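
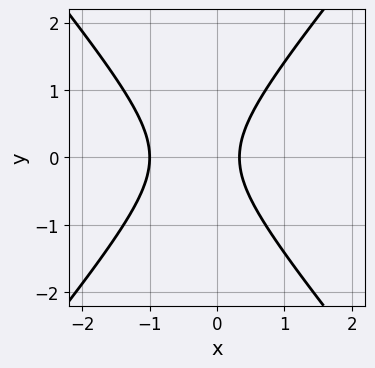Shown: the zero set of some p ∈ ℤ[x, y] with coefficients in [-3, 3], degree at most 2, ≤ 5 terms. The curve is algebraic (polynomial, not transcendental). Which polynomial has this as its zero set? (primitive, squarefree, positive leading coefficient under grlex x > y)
3*x^2 - 2*y^2 + 2*x - 1

Degree: no degree-1 curve has this shape, so deg p = 2.
Symmetries: it's symmetric under y → −y, forcing even powers of y.
From the visible intercepts: it meets the x-axis at x = -1 (among the integer gridlines); the curve avoids every integer y-axis point in the box.
Fitting integer coefficients to these (and the overall shape) gives p.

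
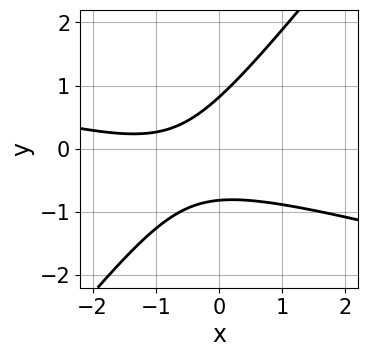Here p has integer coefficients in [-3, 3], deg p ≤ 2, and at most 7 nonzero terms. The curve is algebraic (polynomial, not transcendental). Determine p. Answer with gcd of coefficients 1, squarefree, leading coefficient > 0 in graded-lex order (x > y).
x^2 + 3*x*y - 3*y^2 + 2*x + 2

1. The degree is 2 — the shape is more complex than any degree-1 curve.
2. Observable constraints: no x-intercept at any integer in the box.
3. Fitting integer coefficients to these (and the overall shape) gives p.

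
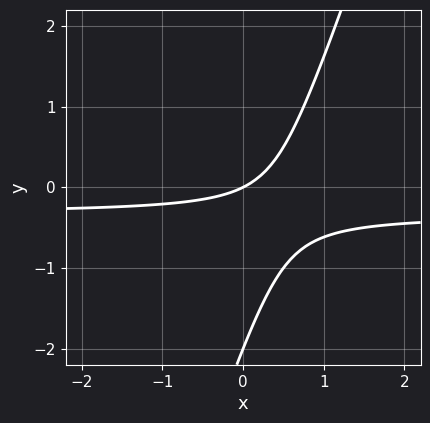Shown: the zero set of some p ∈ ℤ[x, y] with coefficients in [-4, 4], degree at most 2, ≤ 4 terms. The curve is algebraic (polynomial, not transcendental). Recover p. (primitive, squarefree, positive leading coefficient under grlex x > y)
3*x*y - y^2 + x - 2*y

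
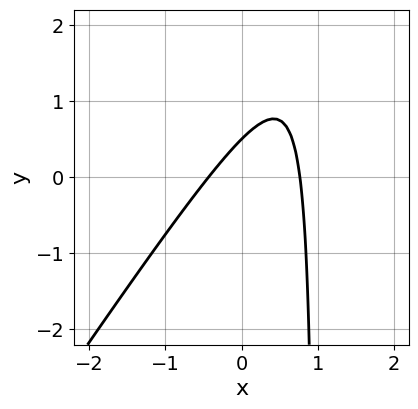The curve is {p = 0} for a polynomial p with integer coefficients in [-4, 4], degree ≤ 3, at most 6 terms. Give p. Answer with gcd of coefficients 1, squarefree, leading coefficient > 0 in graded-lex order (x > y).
(a) The degree is 2 — the shape is more complex than any degree-1 curve.
(b) The integer polynomial consistent with all of this is the stated p.

3*x^2 - 2*x*y - x + 2*y - 1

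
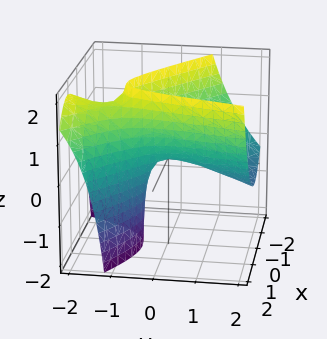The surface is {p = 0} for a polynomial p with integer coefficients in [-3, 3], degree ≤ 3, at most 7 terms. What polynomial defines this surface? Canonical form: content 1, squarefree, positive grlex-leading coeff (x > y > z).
3*x^2 + 3*x*y - y^2 - 3*y*z - 2*z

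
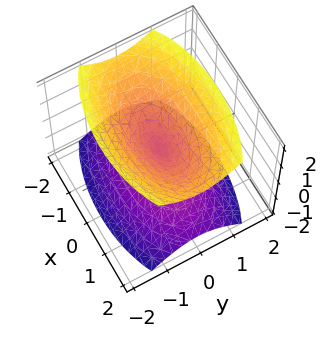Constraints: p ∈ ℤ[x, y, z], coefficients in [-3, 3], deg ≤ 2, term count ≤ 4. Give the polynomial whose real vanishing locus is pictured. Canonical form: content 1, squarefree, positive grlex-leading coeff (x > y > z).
x^2 + 3*y^2 - 2*z^2

First, there are 2 components. Treating them together as one polynomial.
Then, the degree is 2 — two nappes meeting at a single point; a quadric.
Then, symmetries: it's symmetric under z → −z, forcing even powers of z; it's symmetric under x → −x, forcing even powers of x; it's symmetric under y → −y, forcing even powers of y.
Then, observable constraints: it meets the z-axis at z = 0 (among the integer gridlines); it crosses the y-axis at the gridline y = 0.
Finally, matching integer coefficients to the picture gives p.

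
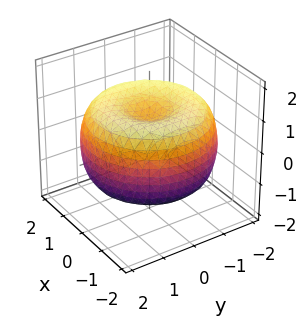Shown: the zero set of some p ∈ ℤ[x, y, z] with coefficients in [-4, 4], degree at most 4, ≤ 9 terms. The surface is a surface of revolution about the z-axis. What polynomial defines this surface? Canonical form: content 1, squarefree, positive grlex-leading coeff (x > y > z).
x^4 + 2*x^2*y^2 + y^4 - 3*x^2 - 3*y^2 + 3*z^2 - 2

(a) deg p = 4.
(b) By symmetry, the z-axis is an axis of rotation, so x and y enter only as x² + y².
(c) Against the integer gridlines: a circular section at z = 0 has radius between 1 and 2.
(d) Matching integer coefficients to the picture gives p.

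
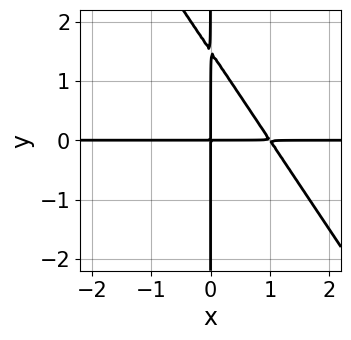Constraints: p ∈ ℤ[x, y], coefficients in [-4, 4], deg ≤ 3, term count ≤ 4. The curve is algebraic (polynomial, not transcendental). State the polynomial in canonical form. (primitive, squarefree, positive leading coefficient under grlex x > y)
3*x^2*y + 2*x*y^2 - 3*x*y

Degree: the shape is more complex than any degree-2 curve, so deg p = 3.
Against the integer gridlines: every point of the x-axis in the box is on the curve; every point of the y-axis in the box is on the curve.
These observations pin down the coefficients.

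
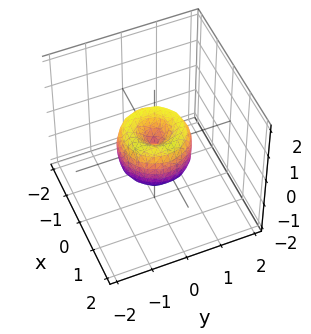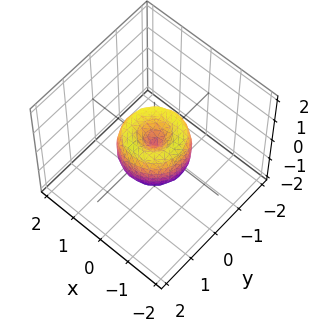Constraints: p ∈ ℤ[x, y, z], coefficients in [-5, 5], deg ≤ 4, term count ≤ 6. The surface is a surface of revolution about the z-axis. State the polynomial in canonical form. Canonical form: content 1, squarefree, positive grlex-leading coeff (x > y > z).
2*x^4 + 4*x^2*y^2 + 2*y^4 - 2*x^2 - 2*y^2 + z^2

1. Degree: no degree-3 surface has this shape, so deg p = 4.
2. By symmetry, the z-axis is an axis of rotation, so x and y enter only as x² + y².
3. Observable constraints: it meets the z-axis at z = 0 (among the integer gridlines); a circular section at z = 0 has radius exactly 1.
4. Putting this together gives p.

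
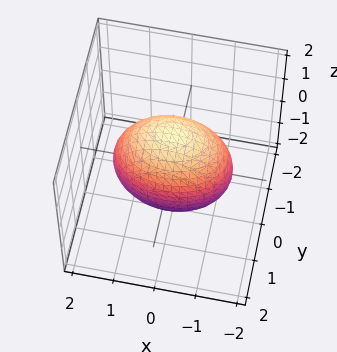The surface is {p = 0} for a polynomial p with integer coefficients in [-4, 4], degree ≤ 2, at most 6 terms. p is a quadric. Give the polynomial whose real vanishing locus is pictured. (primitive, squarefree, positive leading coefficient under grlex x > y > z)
x^2 + 2*y^2 + z^2 - 2

First, the degree is 2 — a closed, bounded, convex surface; a quadric.
Next, symmetries: the x ↦ −x reflection is a symmetry, so x appears only in even powers; it's symmetric under y → −y, forcing even powers of y; it's symmetric under z → −z, forcing even powers of z.
Next, checking where it meets the axes: the y-axis gridline crossings are at y ∈ {-1, 1}.
Finally, fitting integer coefficients to these (and the overall shape) gives p.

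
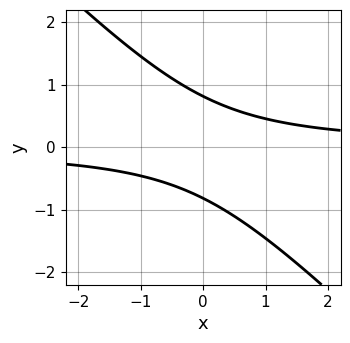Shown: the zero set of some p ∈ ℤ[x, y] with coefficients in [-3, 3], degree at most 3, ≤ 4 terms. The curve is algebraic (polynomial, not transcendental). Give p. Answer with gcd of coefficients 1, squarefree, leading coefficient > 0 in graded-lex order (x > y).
3*x*y + 3*y^2 - 2

1. The degree is 2 — no degree-1 curve has this shape.
2. Observable constraints: it misses every integer gridline on the x-axis.
3. The integer polynomial consistent with all of this is the stated p.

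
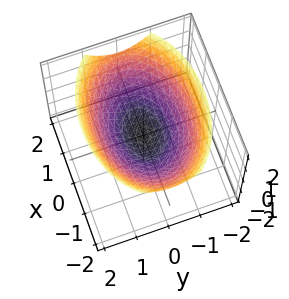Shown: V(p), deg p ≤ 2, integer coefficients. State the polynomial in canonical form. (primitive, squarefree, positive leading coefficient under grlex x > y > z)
x^2 + 2*y^2 - 3*z

deg p = 2.
Symmetries: mirror symmetry x ↦ −x ⇒ only even powers of x; the y ↦ −y reflection is a symmetry, so y appears only in even powers.
From the visible intercepts: one z-axis crossing is at z = 0; it meets the y-axis at y = 0 (among the integer gridlines); it meets the x-axis at x = 0 (among the integer gridlines).
Fitting integer coefficients to these (and the overall shape) gives p.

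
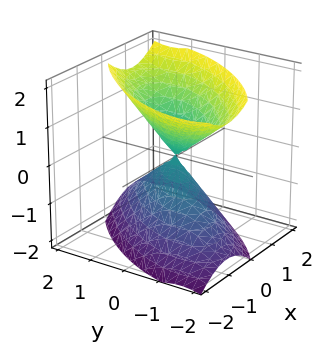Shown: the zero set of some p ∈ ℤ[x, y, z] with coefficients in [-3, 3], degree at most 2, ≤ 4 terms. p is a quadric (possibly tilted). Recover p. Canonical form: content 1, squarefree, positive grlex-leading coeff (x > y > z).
3*x^2 - 3*x*y + 2*y^2 - 2*z^2

deg p = 2. A generic line meets the surface in up to 2 points.
Against the integer gridlines: one y-axis crossing is at y = 0; it crosses the z-axis at the gridline z = 0.
Together with the visible shape, these determine p as stated.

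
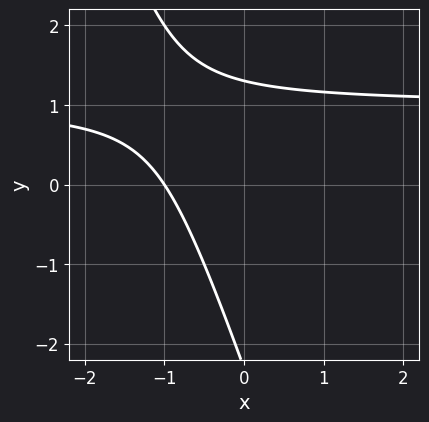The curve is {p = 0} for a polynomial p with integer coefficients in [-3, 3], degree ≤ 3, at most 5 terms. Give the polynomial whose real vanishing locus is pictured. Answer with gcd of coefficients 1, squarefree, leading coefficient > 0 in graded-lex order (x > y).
3*x*y + y^2 - 3*x + y - 3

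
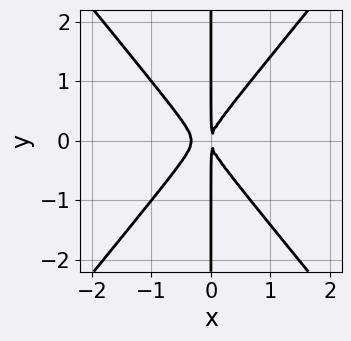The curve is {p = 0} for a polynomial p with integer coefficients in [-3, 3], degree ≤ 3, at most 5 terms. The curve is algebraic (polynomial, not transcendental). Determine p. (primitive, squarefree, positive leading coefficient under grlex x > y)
First, the degree is 3 — a generic line meets the curve in up to 3 points.
Next, symmetries: it's symmetric under y → −y, forcing even powers of y.
Then, checking where it meets the axes: the visible y-axis segment lies entirely on the curve.
Finally, fitting integer coefficients to these (and the overall shape) gives p.

3*x^3 - 2*x*y^2 + x^2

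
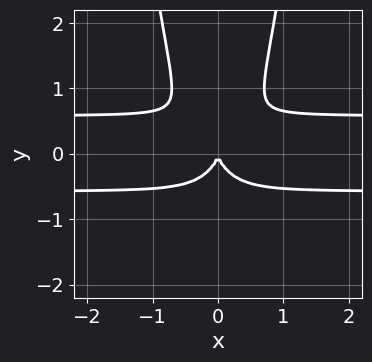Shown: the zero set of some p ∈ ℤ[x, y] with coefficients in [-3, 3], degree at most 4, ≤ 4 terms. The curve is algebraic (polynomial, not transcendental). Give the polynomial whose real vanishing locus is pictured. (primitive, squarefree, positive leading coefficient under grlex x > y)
deg p = 4. The shape is more complex than any degree-3 curve.
Symmetries: mirror symmetry x ↦ −x ⇒ only even powers of x.
Checking where it meets the axes: one x-axis crossing is at x = 0; it meets the y-axis at y = 0 (among the integer gridlines).
Fitting integer coefficients to these (and the overall shape) gives p.

3*x^2*y^2 - y^3 - x^2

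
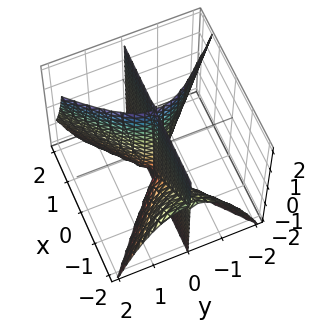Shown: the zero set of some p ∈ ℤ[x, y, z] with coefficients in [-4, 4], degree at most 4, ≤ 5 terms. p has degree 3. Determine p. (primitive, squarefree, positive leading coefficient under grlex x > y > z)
(a) The picture has 2 separate pieces. They look like related sheets of one shape, so recover p as a whole.
(b) Degree: a generic line meets the surface in up to 3 points, so deg p = 3.
(c) From the axis intercepts and sections: the visible z-axis segment lies entirely on the surface; every point of the x-axis in the box is on the surface.
(d) Putting this together gives p.

2*x^2*y + 2*x*y*z - 3*y^3 + 3*x*y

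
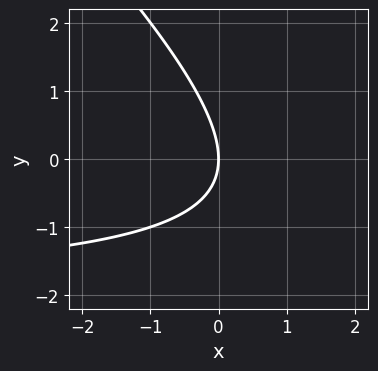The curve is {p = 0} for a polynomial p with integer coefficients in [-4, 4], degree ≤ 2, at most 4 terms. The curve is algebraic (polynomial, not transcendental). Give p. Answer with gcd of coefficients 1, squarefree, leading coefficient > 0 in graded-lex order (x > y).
x*y + y^2 + 2*x

(a) deg p = 2. The shape is more complex than any degree-1 curve.
(b) Observable constraints: it meets the y-axis at y = 0 (among the integer gridlines); one x-axis crossing is at x = 0.
(c) Matching integer coefficients to the picture gives p.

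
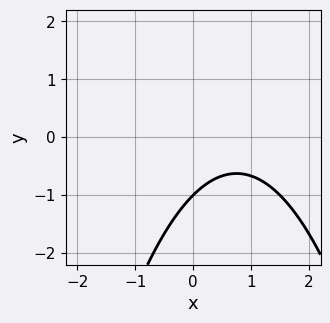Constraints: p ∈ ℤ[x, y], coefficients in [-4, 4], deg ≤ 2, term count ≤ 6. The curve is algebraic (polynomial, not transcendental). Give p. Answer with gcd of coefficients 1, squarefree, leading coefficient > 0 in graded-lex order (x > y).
2*x^2 - 3*x + 3*y + 3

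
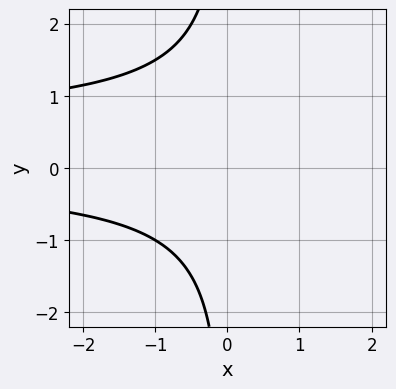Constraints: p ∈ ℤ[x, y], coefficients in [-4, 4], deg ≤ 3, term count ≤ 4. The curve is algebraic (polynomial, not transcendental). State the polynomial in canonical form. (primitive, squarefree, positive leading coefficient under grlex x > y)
(a) Degree: a generic line meets the curve in up to 3 points, so deg p = 3.
(b) Reading off the gridlines: it misses every integer gridline on the x-axis; it misses every integer gridline on the y-axis.
(c) Fitting integer coefficients to these (and the overall shape) gives p.

2*x*y^2 - x*y + 3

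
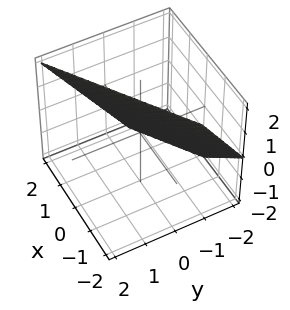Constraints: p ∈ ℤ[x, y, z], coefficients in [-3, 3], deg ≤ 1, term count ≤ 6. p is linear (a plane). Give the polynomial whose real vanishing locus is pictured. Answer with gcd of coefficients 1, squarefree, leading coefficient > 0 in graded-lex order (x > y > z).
2*x - 3*y + 2*z - 2

1. The degree is 1 — the surface is flat (a plane).
2. Observable constraints: it meets the x-axis at x = 1 (among the integer gridlines); it crosses the z-axis at the gridline z = 1.
3. Solving for integer coefficients yields p as stated.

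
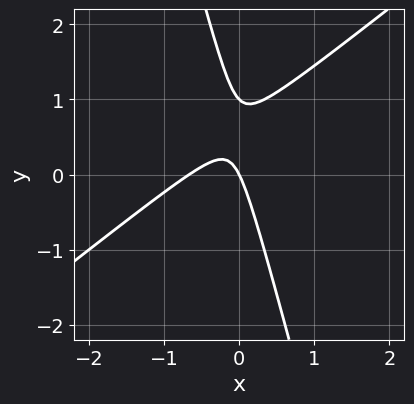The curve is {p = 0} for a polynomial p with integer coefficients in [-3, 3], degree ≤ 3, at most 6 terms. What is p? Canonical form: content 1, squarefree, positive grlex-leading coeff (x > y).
(a) deg p = 2.
(b) Reading off the gridlines: the y-axis gridline crossings are at y ∈ {0, 1}; it crosses the x-axis at the gridline x = 0.
(c) Putting this together gives p.

3*x^2 - 3*x*y - y^2 + 2*x + y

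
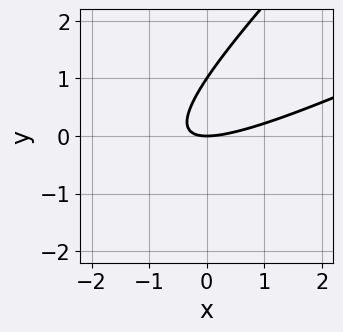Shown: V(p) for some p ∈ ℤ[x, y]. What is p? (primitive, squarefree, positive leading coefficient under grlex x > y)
x^2 - 3*x*y + 2*y^2 - 2*y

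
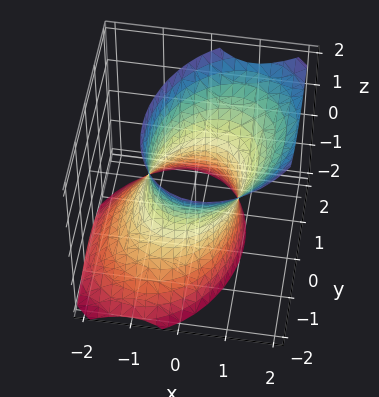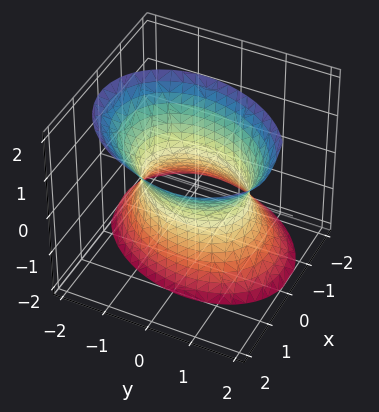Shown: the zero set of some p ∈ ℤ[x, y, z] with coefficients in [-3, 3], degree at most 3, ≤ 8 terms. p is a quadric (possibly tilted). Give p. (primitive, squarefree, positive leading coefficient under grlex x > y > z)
3*x^2 - x*y - 2*x*z + 2*y^2 - z^2 - 3

First, deg p = 2.
Next, checking where it meets the axes: the surface avoids every integer z-axis point in the box; among the integer gridlines, it crosses the x-axis at x ∈ {-1, 1}.
Finally, these observations pin down the coefficients.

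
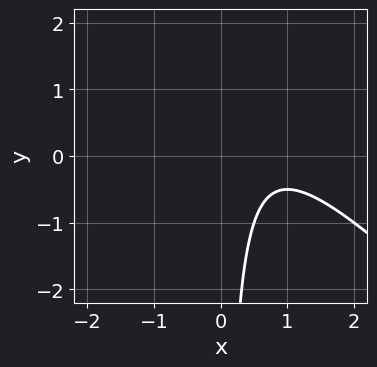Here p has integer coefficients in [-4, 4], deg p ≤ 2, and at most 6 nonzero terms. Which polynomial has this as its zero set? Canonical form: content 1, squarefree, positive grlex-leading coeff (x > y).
1. Degree: a generic line meets the curve in up to 2 points, so deg p = 2.
2. Checking where it meets the axes: the curve avoids every integer y-axis point in the box; the curve avoids every integer x-axis point in the box.
3. Putting this together gives p.

2*x^2 + 2*x*y - 3*x + 2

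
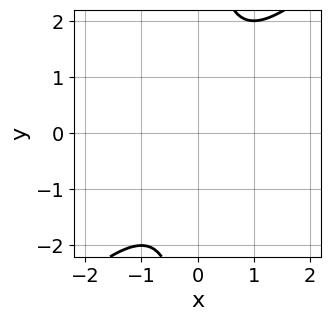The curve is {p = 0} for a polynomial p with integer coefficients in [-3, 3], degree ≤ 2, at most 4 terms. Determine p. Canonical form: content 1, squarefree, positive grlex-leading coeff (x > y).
x^2 - x*y + 1

First, degree: no degree-1 curve has this shape, so deg p = 2.
Then, reading off the gridlines: the curve avoids every integer y-axis point in the box; no x-intercept at any integer in the box.
Finally, matching integer coefficients to the picture gives p.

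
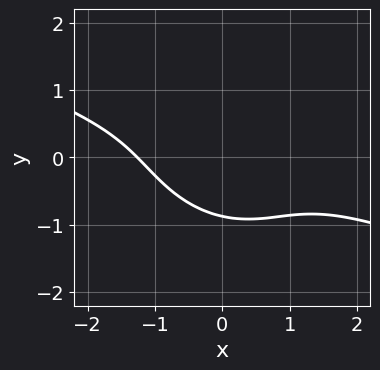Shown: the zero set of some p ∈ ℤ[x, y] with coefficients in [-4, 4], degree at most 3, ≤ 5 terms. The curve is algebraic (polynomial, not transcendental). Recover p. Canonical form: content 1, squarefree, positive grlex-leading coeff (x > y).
x^3 + 3*x^2*y + 2*x*y^2 + 3*y^3 + 2

Degree: the shape is more complex than any degree-2 curve, so deg p = 3.
Putting this together gives p.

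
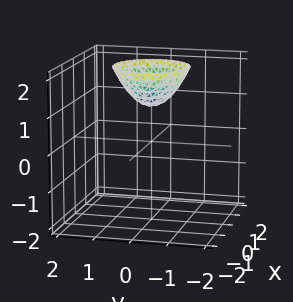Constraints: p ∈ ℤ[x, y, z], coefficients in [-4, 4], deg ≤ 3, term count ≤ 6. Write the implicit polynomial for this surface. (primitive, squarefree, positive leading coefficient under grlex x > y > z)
First, the degree is 2 — no degree-1 surface has this shape.
Then, symmetries: rotational symmetry about the z-axis ⇒ p depends on x, y only through x² + y².
Then, checking where it meets the axes: the surface avoids every integer y-axis point in the box; it misses every integer gridline on the x-axis; a circular section at z = 2 has radius exactly 1; one z-axis crossing is at z = 1.
Finally, putting this together gives p.

x^2 + y^2 - z + 1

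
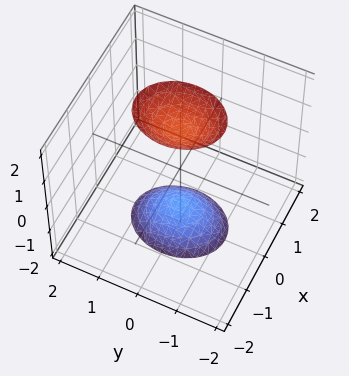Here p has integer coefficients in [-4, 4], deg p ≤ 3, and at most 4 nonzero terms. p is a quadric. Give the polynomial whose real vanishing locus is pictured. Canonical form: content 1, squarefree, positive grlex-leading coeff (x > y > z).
3*x^2 + 2*y^2 - z^2 + 2

First, the picture has 2 separate pieces. They look like related sheets of one shape, so recover p as a whole.
Then, the degree is 2 — two sheets facing apart; a quadric.
Then, symmetries: the z ↦ −z reflection is a symmetry, so z appears only in even powers; it's symmetric under x → −x, forcing even powers of x; it's symmetric under y → −y, forcing even powers of y.
Next, observable constraints: the surface avoids every integer x-axis point in the box; it misses every integer gridline on the y-axis.
Finally, solving for integer coefficients yields p as stated.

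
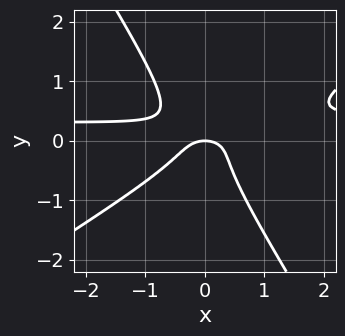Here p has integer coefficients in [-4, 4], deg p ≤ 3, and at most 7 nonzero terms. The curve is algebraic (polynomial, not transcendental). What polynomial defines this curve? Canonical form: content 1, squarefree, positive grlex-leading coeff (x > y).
3*x^2*y - 3*x*y^2 - 3*y^3 - x^2 - y

1. The degree is 3 — no degree-2 curve has this shape.
2. Against the integer gridlines: it crosses the x-axis at the gridline x = 0; one y-axis crossing is at y = 0.
3. Together with the visible shape, these determine p as stated.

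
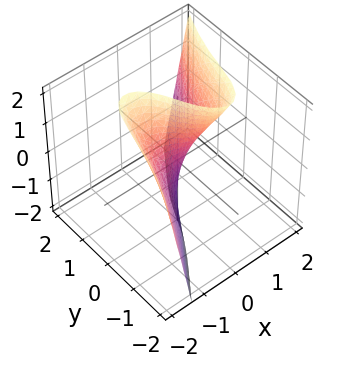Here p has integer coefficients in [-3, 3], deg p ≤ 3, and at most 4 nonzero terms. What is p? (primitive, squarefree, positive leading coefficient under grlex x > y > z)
3*x^3 - y^3 - 3*x*z - 3*y

The degree is 3 — no degree-2 surface has this shape.
Observable constraints: one x-axis crossing is at x = 0; every point of the z-axis in the box is on the surface.
Matching integer coefficients to the picture gives p.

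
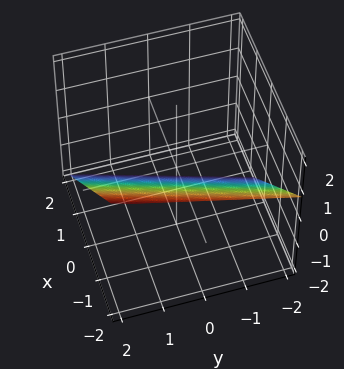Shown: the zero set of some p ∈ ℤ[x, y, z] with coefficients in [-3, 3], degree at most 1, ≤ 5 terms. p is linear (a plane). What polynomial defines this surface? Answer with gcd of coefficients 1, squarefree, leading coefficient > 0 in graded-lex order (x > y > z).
3*x - y + 3*z + 2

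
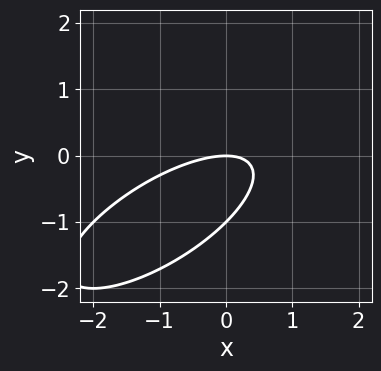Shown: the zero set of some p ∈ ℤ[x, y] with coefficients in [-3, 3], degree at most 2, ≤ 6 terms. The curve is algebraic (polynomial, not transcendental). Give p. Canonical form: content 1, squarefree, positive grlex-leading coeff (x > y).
x^2 - 2*x*y + 2*y^2 + 2*y

First, the degree is 2 — the shape is more complex than any degree-1 curve.
Next, from the visible intercepts: it crosses the x-axis at the gridline x = 0; the y-axis gridline crossings are at y ∈ {-1, 0}.
Finally, solving for integer coefficients yields p as stated.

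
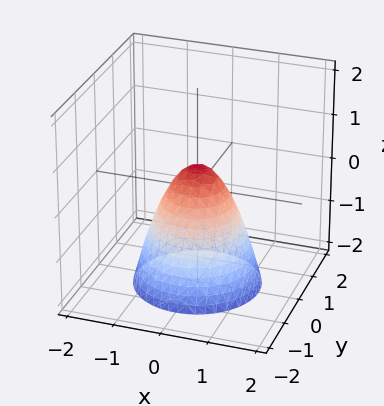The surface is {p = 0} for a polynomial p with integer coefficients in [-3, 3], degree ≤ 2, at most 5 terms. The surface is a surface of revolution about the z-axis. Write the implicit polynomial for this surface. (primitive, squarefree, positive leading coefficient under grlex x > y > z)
1. Degree: no degree-1 surface has this shape, so deg p = 2.
2. Symmetry: the surface is invariant under rotation about z: p = q(x² + y², z).
3. Against the integer gridlines: a circular section at z = 0 has radius between 0 and 1.
4. These observations pin down the coefficients.

3*x^2 + 3*y^2 + 2*z - 1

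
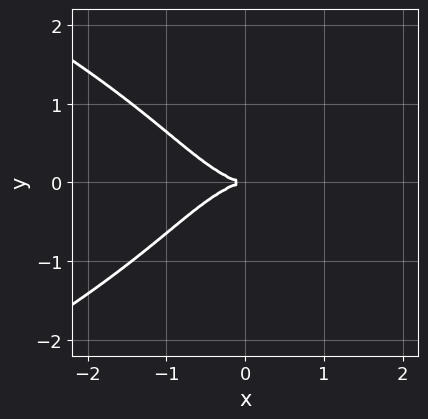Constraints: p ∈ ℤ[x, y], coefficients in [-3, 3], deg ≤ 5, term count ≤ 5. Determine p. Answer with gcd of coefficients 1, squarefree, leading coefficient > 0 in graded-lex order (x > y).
1. The degree is 4 — no degree-3 curve has this shape.
2. Symmetries: the y ↦ −y reflection is a symmetry, so y appears only in even powers.
3. Against the integer gridlines: one x-axis crossing is at x = 0; one y-axis crossing is at y = 0.
4. The integer polynomial consistent with all of this is the stated p.

y^4 + x^3 + 2*y^2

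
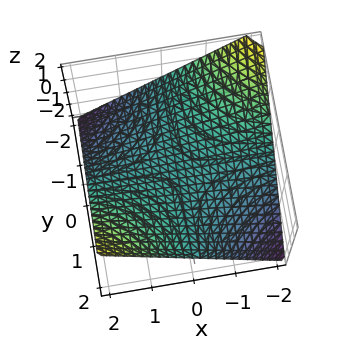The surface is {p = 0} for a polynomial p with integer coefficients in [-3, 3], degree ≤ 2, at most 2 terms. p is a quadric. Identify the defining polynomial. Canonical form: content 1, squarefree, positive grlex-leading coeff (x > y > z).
x*y - 2*z

1. Degree: a hyperbolic paraboloid; a quadric, so deg p = 2.
2. Checking where it meets the axes: it meets the z-axis at z = 0 (among the integer gridlines); the visible y-axis segment lies entirely on the surface.
3. The integer polynomial consistent with all of this is the stated p. Check: (1, 0, 0) on the x-axis lies on the surface, and p(1, 0, 0) = 0. ✓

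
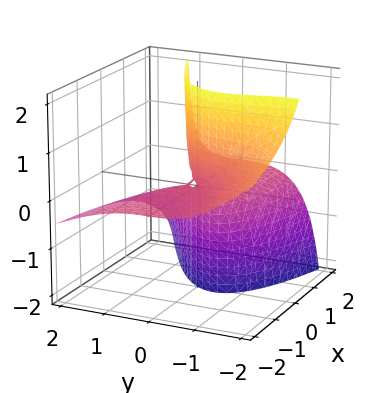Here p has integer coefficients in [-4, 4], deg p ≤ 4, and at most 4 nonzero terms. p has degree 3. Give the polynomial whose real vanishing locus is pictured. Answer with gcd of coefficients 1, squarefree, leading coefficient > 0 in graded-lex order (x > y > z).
y^3 + 2*y^2*z - 3*x*z + 2*y*z

First, deg p = 3. No degree-2 surface has this shape.
Next, observable constraints: the visible x-axis segment lies entirely on the surface; it meets the y-axis at y = 0 (among the integer gridlines); every point of the z-axis in the box is on the surface.
Finally, putting this together gives p.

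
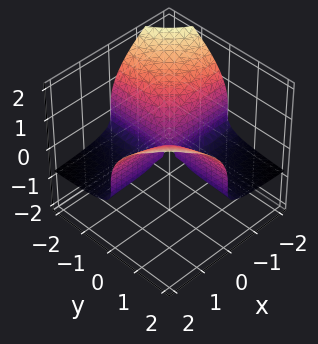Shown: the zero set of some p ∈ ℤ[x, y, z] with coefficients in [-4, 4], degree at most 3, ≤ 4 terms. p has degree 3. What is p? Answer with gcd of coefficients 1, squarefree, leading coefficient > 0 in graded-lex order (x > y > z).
Degree: the shape is more complex than any degree-2 surface, so deg p = 3.
Reading off the gridlines: the visible y-axis segment lies entirely on the surface; every point of the x-axis in the box is on the surface; one z-axis crossing is at z = 0.
Fitting integer coefficients to these (and the overall shape) gives p.

x*y*z - z^3 + x*y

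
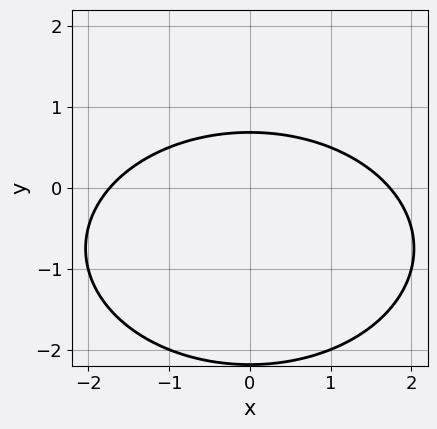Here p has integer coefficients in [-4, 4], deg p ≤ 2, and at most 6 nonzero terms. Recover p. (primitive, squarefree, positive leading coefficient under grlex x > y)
x^2 + 2*y^2 + 3*y - 3

First, deg p = 2.
Then, symmetries: mirror symmetry x ↦ −x ⇒ only even powers of x.
Finally, fitting integer coefficients to these (and the overall shape) gives p.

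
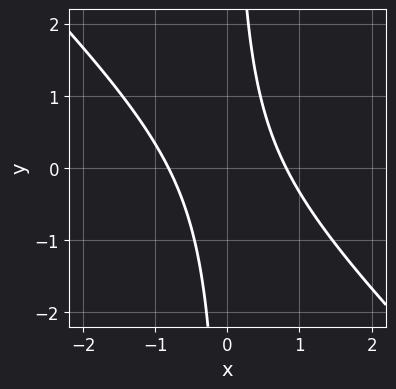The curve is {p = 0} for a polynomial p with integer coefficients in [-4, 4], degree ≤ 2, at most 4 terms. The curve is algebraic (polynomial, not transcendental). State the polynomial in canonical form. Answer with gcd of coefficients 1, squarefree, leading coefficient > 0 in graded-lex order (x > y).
3*x^2 + 3*x*y - 2

First, the degree is 2 — no degree-1 curve has this shape.
Next, checking where it meets the axes: it misses every integer gridline on the y-axis.
Finally, together with the visible shape, these determine p as stated.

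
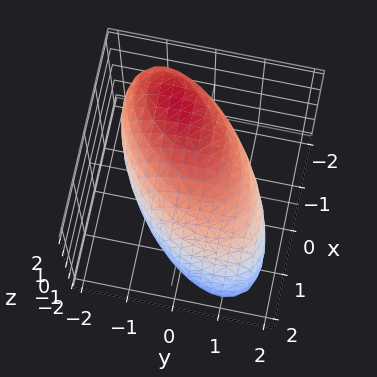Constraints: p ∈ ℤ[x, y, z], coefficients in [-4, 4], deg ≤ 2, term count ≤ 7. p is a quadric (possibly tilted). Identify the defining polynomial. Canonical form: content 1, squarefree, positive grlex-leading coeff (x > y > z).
First, deg p = 2. No degree-1 surface has this shape.
Finally, putting this together gives p.

x^2 - x*y + x*z + y^2 + z^2 - 2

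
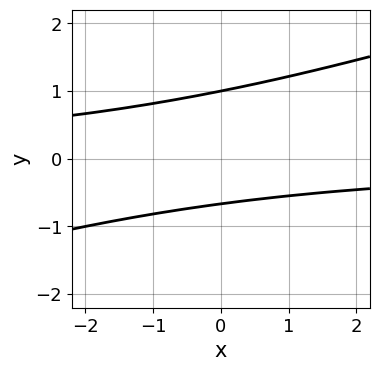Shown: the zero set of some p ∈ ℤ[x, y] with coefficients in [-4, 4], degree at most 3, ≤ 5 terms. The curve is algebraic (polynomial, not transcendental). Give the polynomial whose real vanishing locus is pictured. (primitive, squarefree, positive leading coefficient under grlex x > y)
(a) The degree is 2 — no degree-1 curve has this shape.
(b) Checking where it meets the axes: one y-axis crossing is at y = 1; the curve avoids every integer x-axis point in the box.
(c) Together with the visible shape, these determine p as stated.

x*y - 3*y^2 + y + 2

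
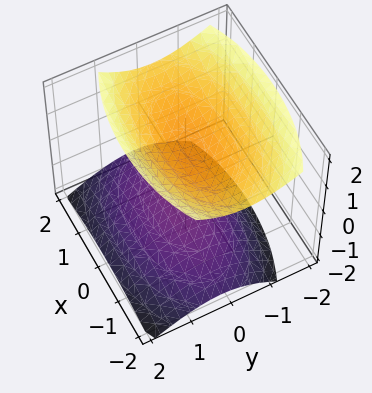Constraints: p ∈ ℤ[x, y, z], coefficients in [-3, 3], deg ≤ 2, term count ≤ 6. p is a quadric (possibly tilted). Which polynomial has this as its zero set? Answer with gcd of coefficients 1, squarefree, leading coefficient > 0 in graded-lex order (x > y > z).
The picture has 2 separate pieces. They look like related sheets of one shape, so recover p as a whole.
deg p = 2. No degree-1 surface has this shape.
Reading off the gridlines: the z-axis gridline crossings are at z ∈ {-1, 1}; the surface avoids every integer x-axis point in the box; the surface avoids every integer y-axis point in the box.
Together with the visible shape, these determine p as stated.

x^2 + 3*y^2 + y*z - 3*z^2 + 3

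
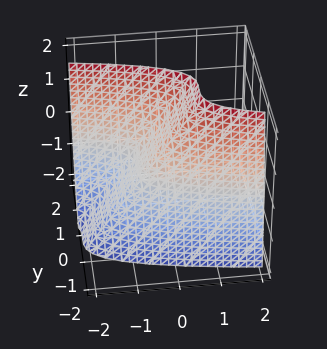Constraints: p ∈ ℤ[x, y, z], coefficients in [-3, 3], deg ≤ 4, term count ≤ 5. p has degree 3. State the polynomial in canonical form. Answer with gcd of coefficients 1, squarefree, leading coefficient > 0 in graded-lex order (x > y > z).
3*y^3 + y^2 + 3*x - 2*z + 2

First, degree: no degree-2 surface has this shape, so deg p = 3.
Next, observable constraints: one z-axis crossing is at z = 1; it meets the y-axis at y = -1 (among the integer gridlines).
Finally, together with the visible shape, these determine p as stated.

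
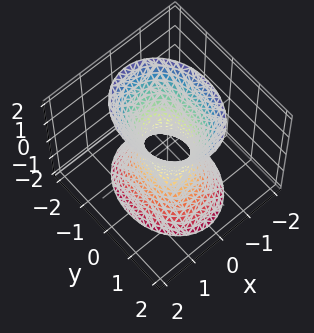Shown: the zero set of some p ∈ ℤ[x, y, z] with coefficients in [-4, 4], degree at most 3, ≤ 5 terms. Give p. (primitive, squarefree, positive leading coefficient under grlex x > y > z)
The degree is 2 — an hourglass — one-sheet hyperboloid; a quadric.
Symmetries: mirror symmetry z ↦ −z ⇒ only even powers of z; the y ↦ −y reflection is a symmetry, so y appears only in even powers; mirror symmetry x ↦ −x ⇒ only even powers of x.
Against the integer gridlines: no z-intercept at any integer in the box.
Matching integer coefficients to the picture gives p.

3*x^2 + 2*y^2 - z^2 - 1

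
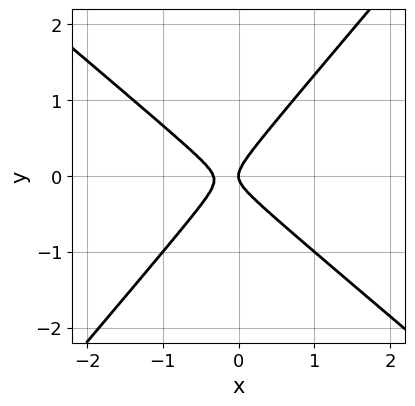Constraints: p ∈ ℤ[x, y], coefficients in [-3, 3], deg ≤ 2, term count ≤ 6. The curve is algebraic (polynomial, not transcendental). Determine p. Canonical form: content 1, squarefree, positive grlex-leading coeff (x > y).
deg p = 2.
From the visible intercepts: it meets the x-axis at x = 0 (among the integer gridlines); it meets the y-axis at y = 0 (among the integer gridlines).
Fitting integer coefficients to these (and the overall shape) gives p.

3*x^2 + x*y - 3*y^2 + x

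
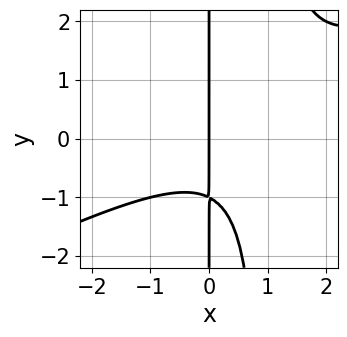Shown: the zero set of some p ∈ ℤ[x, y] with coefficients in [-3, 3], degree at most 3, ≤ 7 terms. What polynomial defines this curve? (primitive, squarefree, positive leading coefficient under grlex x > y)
x^3 - 2*x^2*y - x^2 + 2*x*y + 2*x

Degree: the shape is more complex than any degree-2 curve, so deg p = 3.
From the visible intercepts: it crosses the x-axis at the gridline x = 0; the visible y-axis segment lies entirely on the curve.
Putting this together gives p.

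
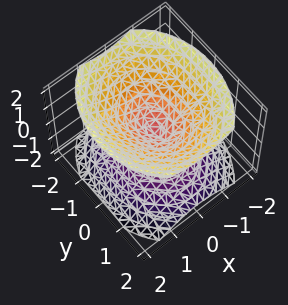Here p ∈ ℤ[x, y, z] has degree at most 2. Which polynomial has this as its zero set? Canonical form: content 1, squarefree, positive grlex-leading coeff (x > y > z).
I count 2 distinct pieces. They look like related sheets of one shape, so recover p as a whole.
The degree is 2 — two nappes meeting at a single point; a quadric.
Symmetries: the z ↦ −z reflection is a symmetry, so z appears only in even powers; mirror symmetry y ↦ −y ⇒ only even powers of y; it's symmetric under x → −x, forcing even powers of x.
From the axis intercepts and sections: one y-axis crossing is at y = 0; it meets the z-axis at z = 0 (among the integer gridlines); it meets the x-axis at x = 0 (among the integer gridlines).
These observations pin down the coefficients.

3*x^2 + 2*y^2 - 3*z^2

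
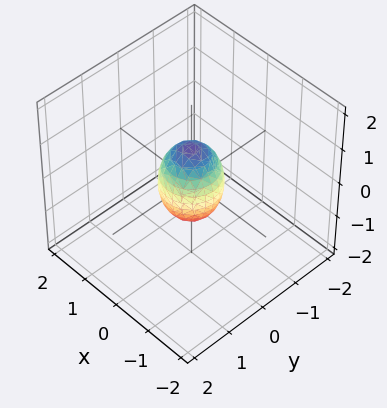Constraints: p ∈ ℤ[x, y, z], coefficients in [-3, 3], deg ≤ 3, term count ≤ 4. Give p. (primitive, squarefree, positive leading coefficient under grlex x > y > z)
1. deg p = 2. Bounded and convex; a quadric.
2. By symmetry, the surface is invariant under rotation about z: p = q(x² + y², z); the z ↦ −z reflection is a symmetry, so z appears only in even powers.
3. Checking where it meets the axes: among the integer gridlines, it crosses the z-axis at z ∈ {-1, 1}; a circular section at z = 0 has radius between 0 and 1.
4. These observations pin down the coefficients.

2*x^2 + 2*y^2 + z^2 - 1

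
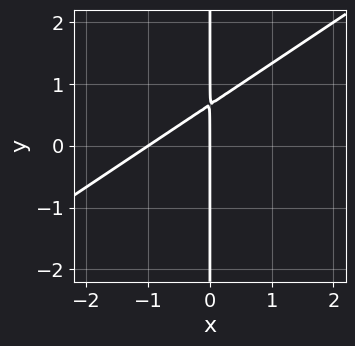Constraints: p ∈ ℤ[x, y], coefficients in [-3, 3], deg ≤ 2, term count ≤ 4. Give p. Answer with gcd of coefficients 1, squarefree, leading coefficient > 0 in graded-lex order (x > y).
2*x^2 - 3*x*y + 2*x

(a) deg p = 2. No degree-1 curve has this shape.
(b) Against the integer gridlines: every point of the y-axis in the box is on the curve; among the integer gridlines, it crosses the x-axis at x ∈ {-1, 0}.
(c) Matching integer coefficients to the picture gives p.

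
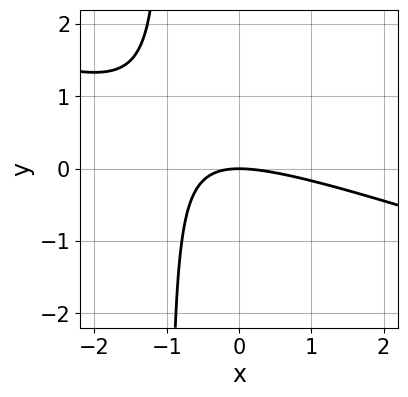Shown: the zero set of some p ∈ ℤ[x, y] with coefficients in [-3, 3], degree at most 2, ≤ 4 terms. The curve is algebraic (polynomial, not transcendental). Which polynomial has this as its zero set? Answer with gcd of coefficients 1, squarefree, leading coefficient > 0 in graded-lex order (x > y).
x^2 + 3*x*y + 3*y

Degree: the shape is more complex than any degree-1 curve, so deg p = 2.
Reading off the gridlines: it meets the x-axis at x = 0 (among the integer gridlines); one y-axis crossing is at y = 0.
These observations pin down the coefficients.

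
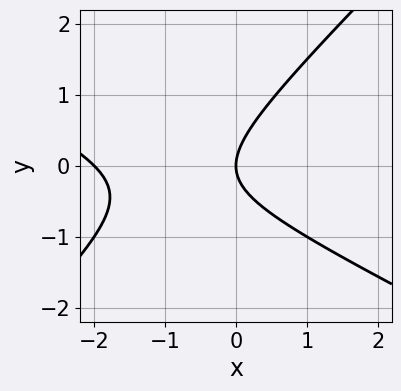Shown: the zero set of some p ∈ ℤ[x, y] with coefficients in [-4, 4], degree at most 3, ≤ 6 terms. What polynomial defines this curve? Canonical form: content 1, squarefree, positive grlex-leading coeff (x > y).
x^2 + x*y - 2*y^2 + 2*x

1. deg p = 2.
2. From the visible intercepts: the x-axis gridline crossings are at x ∈ {-2, 0}; it meets the y-axis at y = 0 (among the integer gridlines).
3. Assembling these constraints gives the stated polynomial.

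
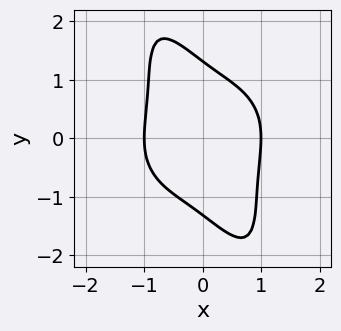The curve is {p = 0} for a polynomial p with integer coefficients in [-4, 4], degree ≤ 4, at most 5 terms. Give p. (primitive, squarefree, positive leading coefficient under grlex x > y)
3*x^4 + 3*x^2*y^2 + 3*x*y^3 + y^4 - 3

First, degree: the shape is more complex than any degree-3 curve, so deg p = 4.
Next, from the visible intercepts: the x-axis gridline crossings are at x ∈ {-1, 1}.
Finally, solving for integer coefficients yields p as stated.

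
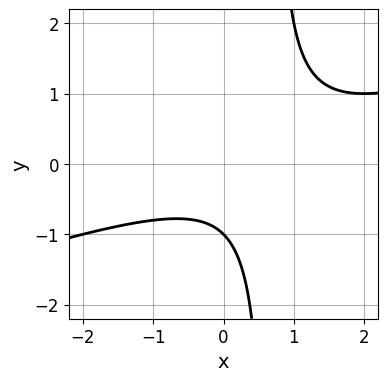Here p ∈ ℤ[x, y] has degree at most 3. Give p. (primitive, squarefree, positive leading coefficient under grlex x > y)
x^2 - 3*x*y - x + 2*y + 2

1. Degree: no degree-1 curve has this shape, so deg p = 2.
2. Reading off the gridlines: it crosses the y-axis at the gridline y = -1; the curve avoids every integer x-axis point in the box.
3. The integer polynomial consistent with all of this is the stated p.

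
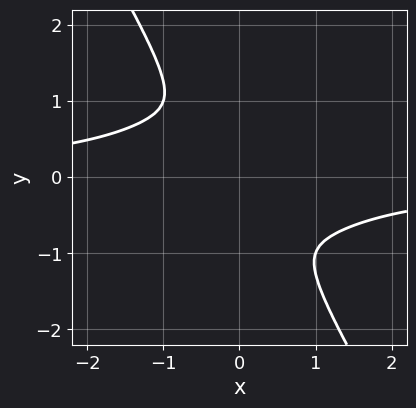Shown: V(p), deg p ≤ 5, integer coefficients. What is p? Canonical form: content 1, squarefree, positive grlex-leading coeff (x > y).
Degree: no degree-3 curve has this shape, so deg p = 4.
Matching integer coefficients to the picture gives p.

2*x^3*y + x*y^3 + y^4 + 2*x^2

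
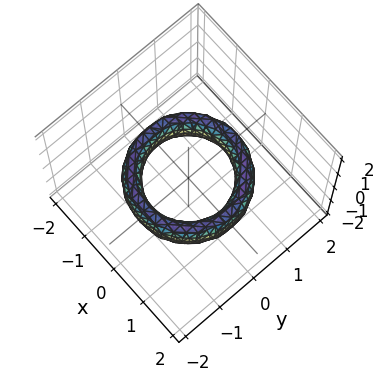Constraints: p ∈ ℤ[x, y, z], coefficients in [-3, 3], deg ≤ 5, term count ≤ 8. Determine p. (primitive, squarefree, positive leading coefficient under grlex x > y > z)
x^4 + 2*x^2*y^2 + y^4 - 3*x^2 - 3*y^2 + z^2 + 2

First, the degree is 4 — the shape is more complex than any degree-3 surface.
Then, symmetries: every cross-section ⟂ z is a circle, so x, y appear only via x² + y².
Next, checking where it meets the axes: it misses every integer gridline on the z-axis; a circular section at z = 0 has radius exactly 1; the y-axis gridline crossings are at y ∈ {-1, 1}.
Finally, solving for integer coefficients yields p as stated. Check: (-1, 0, 0) on the x-axis lies on the surface, and p(-1, 0, 0) = 0. ✓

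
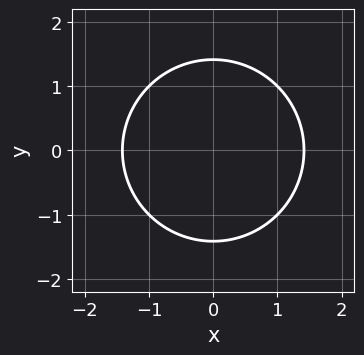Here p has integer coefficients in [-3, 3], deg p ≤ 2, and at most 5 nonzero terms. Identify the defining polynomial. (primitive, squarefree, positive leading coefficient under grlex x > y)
x^2 + y^2 - 2

The degree is 2 — the shape is more complex than any degree-1 curve.
Symmetries: mirror symmetry y ↦ −y ⇒ only even powers of y; it's symmetric under x → −x, forcing even powers of x.
These observations pin down the coefficients.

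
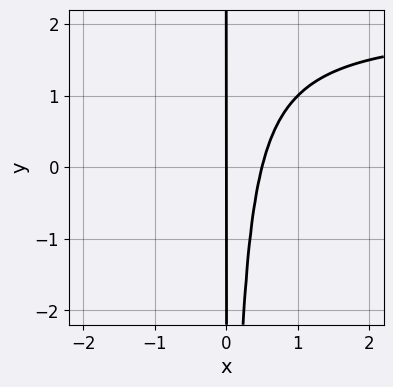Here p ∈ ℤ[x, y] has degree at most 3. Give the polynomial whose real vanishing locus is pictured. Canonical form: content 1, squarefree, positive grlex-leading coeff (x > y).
First, deg p = 3.
Next, checking where it meets the axes: the visible y-axis segment lies entirely on the curve; it meets the x-axis at x = 0 (among the integer gridlines).
Finally, matching integer coefficients to the picture gives p.

x^2*y - 2*x^2 + x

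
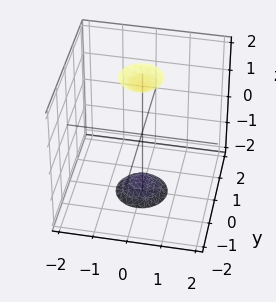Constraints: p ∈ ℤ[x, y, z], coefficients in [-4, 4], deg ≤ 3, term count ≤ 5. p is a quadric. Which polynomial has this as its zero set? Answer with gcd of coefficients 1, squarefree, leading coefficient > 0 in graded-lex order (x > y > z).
3*x^2 + 3*y^2 - z^2 + 3

1. I count 2 distinct pieces.
2. Degree: two sheets facing apart; a quadric, so deg p = 2.
3. Symmetries: mirror symmetry z ↦ −z ⇒ only even powers of z; rotational symmetry about the z-axis ⇒ p depends on x, y only through x² + y².
4. From the axis intercepts and sections: it misses every integer gridline on the x-axis; a circular section at z = -2 has radius between 0 and 1; it misses every integer gridline on the y-axis.
5. Together with the visible shape, these determine p as stated.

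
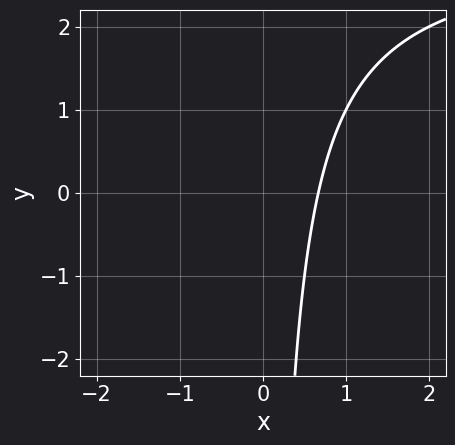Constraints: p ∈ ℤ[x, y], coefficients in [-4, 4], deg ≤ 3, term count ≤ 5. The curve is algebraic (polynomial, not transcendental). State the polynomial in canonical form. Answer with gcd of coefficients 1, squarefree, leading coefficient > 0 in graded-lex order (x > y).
x*y - 3*x + 2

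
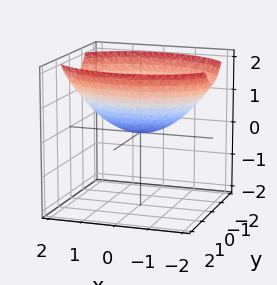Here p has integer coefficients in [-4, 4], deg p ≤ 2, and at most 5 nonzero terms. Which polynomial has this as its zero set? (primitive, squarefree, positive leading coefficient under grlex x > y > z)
First, the degree is 2 — a paraboloid; a quadric.
Next, symmetries: it's symmetric under y → −y, forcing even powers of y; mirror symmetry x ↦ −x ⇒ only even powers of x.
Then, observable constraints: it meets the z-axis at z = 0 (among the integer gridlines); it meets the y-axis at y = 0 (among the integer gridlines); one x-axis crossing is at x = 0.
Finally, fitting integer coefficients to these (and the overall shape) gives p.

x^2 + 2*y^2 - 3*z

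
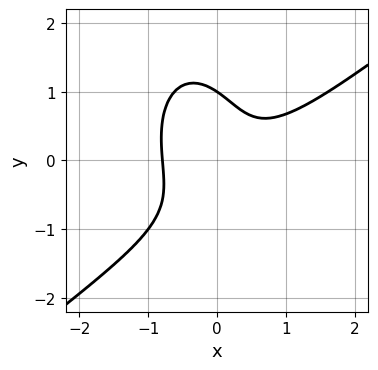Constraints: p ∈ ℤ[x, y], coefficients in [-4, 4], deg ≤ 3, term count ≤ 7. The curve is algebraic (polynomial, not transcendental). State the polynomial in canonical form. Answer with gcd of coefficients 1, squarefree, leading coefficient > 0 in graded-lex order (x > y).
2*x^3 - 2*x^2*y - y^3 - 2*x*y + 1

(a) The degree is 3 — no degree-2 curve has this shape.
(b) Against the integer gridlines: one y-axis crossing is at y = 1.
(c) Together with the visible shape, these determine p as stated.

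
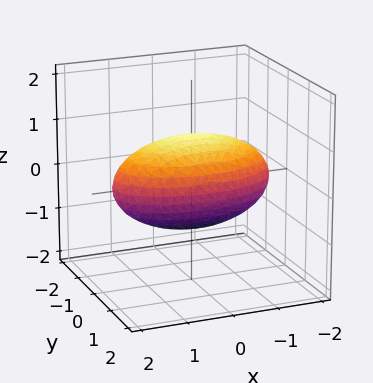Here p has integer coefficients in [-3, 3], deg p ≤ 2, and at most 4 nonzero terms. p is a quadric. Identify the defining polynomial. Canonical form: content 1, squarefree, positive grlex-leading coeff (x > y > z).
x^2 + 3*y^2 + 3*z^2 - 3

First, degree: bounded and convex; a quadric, so deg p = 2.
Next, symmetries: mirror symmetry y ↦ −y ⇒ only even powers of y; the x ↦ −x reflection is a symmetry, so x appears only in even powers; mirror symmetry z ↦ −z ⇒ only even powers of z.
Next, from the visible intercepts: among the integer gridlines, it crosses the z-axis at z ∈ {-1, 1}; the y-axis gridline crossings are at y ∈ {-1, 1}.
Finally, fitting integer coefficients to these (and the overall shape) gives p.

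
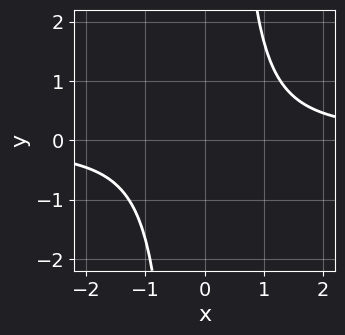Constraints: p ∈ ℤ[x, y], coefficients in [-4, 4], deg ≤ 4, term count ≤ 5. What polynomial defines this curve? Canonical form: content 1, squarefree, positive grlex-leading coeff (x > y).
3*x^3*y - 2*x^2 - 3

(a) Degree: the shape is more complex than any degree-3 curve, so deg p = 4.
(b) Observable constraints: it misses every integer gridline on the y-axis; it misses every integer gridline on the x-axis.
(c) Fitting integer coefficients to these (and the overall shape) gives p.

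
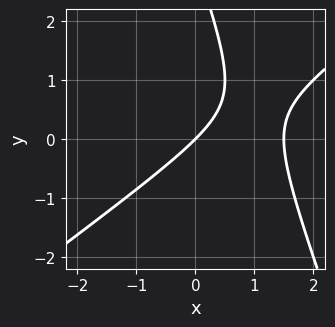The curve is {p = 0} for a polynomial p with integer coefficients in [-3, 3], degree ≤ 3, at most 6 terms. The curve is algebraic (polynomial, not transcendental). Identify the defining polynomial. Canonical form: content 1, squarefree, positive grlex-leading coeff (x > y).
First, the degree is 2 — the shape is more complex than any degree-1 curve.
Next, checking where it meets the axes: one x-axis crossing is at x = 0; it meets the y-axis at y = 0 (among the integer gridlines).
Finally, matching integer coefficients to the picture gives p.

2*x^2 - 2*x*y - y^2 - 3*x + 3*y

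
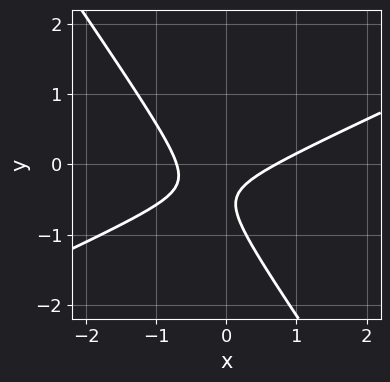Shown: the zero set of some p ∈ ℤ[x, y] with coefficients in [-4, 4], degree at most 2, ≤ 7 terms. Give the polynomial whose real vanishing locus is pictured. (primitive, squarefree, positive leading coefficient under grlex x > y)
2*x^2 - 3*x*y - 3*y^2 - 3*y - 1

1. The degree is 2 — a generic line meets the curve in up to 2 points.
2. From the axis intercepts and sections: no y-intercept at any integer in the box.
3. Assembling these constraints gives the stated polynomial.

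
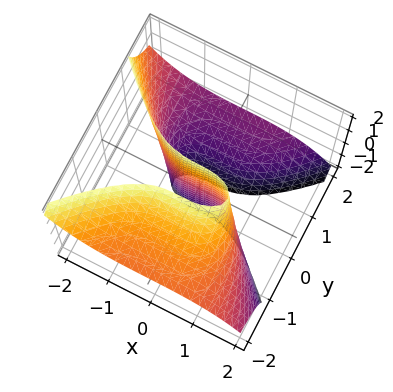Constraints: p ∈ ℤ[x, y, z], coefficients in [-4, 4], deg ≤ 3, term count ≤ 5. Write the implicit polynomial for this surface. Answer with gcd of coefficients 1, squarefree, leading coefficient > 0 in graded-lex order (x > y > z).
x^3 + 2*y^2*z + 3*y

1. Degree: no degree-2 surface has this shape, so deg p = 3.
2. From the axis intercepts and sections: the visible z-axis segment lies entirely on the surface; it crosses the x-axis at the gridline x = 0.
3. Fitting integer coefficients to these (and the overall shape) gives p.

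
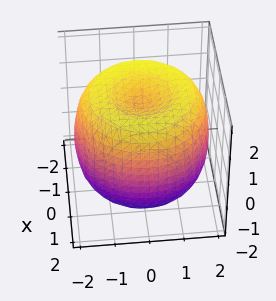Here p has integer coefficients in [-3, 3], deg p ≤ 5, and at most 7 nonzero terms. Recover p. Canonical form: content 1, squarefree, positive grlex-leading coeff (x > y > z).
x^4 + 2*x^2*y^2 + y^4 - 3*x^2 - 3*y^2 + 2*z^2 - 3

(a) The degree is 4 — a generic line meets the surface in up to 4 points.
(b) By symmetry, the z-axis is an axis of rotation, so x and y enter only as x² + y².
(c) Observable constraints: a circular section at z = 1 has radius between 1 and 2.
(d) Fitting integer coefficients to these (and the overall shape) gives p.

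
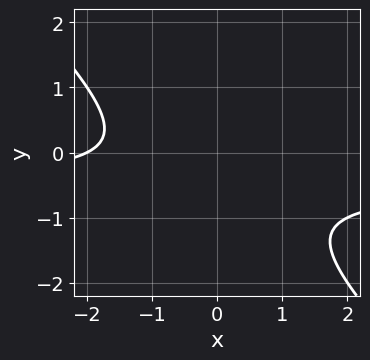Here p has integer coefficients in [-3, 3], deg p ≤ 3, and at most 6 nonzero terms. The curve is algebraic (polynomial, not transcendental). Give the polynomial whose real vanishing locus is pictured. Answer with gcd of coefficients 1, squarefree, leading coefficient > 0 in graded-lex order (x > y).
1. Degree: no degree-1 curve has this shape, so deg p = 2.
2. From the axis intercepts and sections: it meets the x-axis at x = -2 (among the integer gridlines); it misses every integer gridline on the y-axis.
3. The integer polynomial consistent with all of this is the stated p.

2*x*y + 2*y^2 + x + 2*y + 2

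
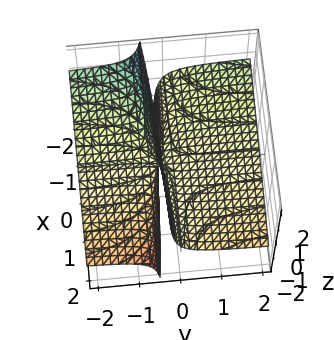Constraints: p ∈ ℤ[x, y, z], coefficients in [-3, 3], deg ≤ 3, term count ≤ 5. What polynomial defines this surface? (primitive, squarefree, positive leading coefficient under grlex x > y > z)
x*y + 3*y*z + z

First, the degree is 2 — a generic line meets the surface in up to 2 points.
Next, reading off the gridlines: the visible x-axis segment lies entirely on the surface; one z-axis crossing is at z = 0; the visible y-axis segment lies entirely on the surface.
Finally, together with the visible shape, these determine p as stated.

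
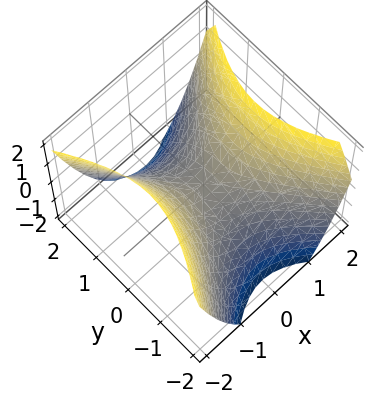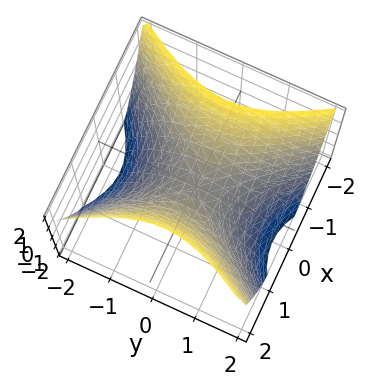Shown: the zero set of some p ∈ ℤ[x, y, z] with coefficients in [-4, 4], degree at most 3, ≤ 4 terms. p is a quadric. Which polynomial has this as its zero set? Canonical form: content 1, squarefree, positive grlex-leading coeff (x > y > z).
1. Degree: a saddle surface; a quadric, so deg p = 2.
2. Symmetries: the x ↦ −x reflection is a symmetry, so x appears only in even powers; the y ↦ −y reflection is a symmetry, so y appears only in even powers.
3. Checking where it meets the axes: it crosses the x-axis at the gridline x = 0; it meets the z-axis at z = 0 (among the integer gridlines); it meets the y-axis at y = 0 (among the integer gridlines).
4. Solving for integer coefficients yields p as stated.

3*x^2 - 2*y^2 - 3*z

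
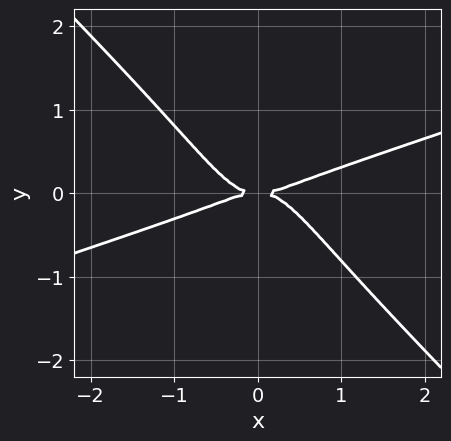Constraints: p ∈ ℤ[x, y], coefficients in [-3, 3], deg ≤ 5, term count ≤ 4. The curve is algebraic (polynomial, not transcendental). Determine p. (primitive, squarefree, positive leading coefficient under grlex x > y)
x^4 - 2*x^3*y - 3*x^2*y^2 - y^2

Degree: a generic line meets the curve in up to 4 points, so deg p = 4.
From the axis intercepts and sections: it meets the y-axis at y = 0 (among the integer gridlines); it crosses the x-axis at the gridline x = 0.
Together with the visible shape, these determine p as stated.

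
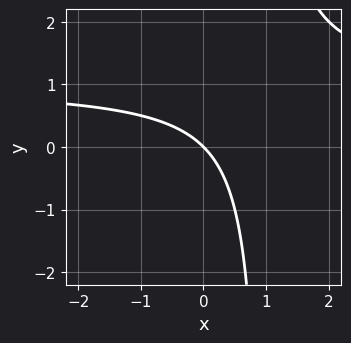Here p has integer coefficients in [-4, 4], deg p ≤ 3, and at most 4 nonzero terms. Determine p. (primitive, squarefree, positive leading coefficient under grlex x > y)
(a) The degree is 2 — a generic line meets the curve in up to 2 points.
(b) Against the integer gridlines: it meets the x-axis at x = 0 (among the integer gridlines); it crosses the y-axis at the gridline y = 0.
(c) Matching integer coefficients to the picture gives p.

x*y - x - y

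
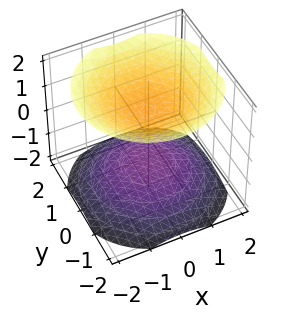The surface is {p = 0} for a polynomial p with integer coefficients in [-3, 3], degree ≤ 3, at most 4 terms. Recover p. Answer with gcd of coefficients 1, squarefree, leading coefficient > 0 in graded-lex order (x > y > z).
First, the picture has 2 separate pieces.
Then, the degree is 2 — two separate bowl-shaped sheets opening away from each other; a quadric.
Next, symmetries: mirror symmetry z ↦ −z ⇒ only even powers of z; the surface is invariant under rotation about z: p = q(x² + y², z).
Then, from the visible intercepts: no y-intercept at any integer in the box; among the integer gridlines, it crosses the z-axis at z ∈ {-1, 1}.
Finally, assembling these constraints gives the stated polynomial.

2*x^2 + 2*y^2 - 3*z^2 + 3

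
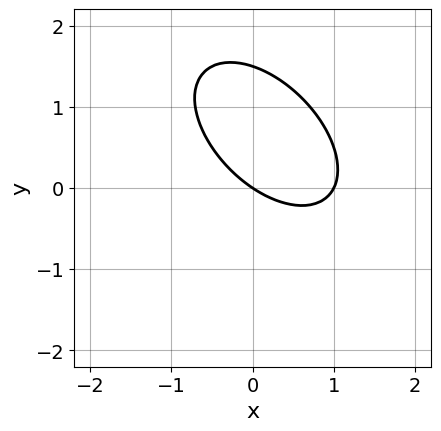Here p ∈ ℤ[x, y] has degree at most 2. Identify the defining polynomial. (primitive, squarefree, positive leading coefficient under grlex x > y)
2*x^2 + 2*x*y + 2*y^2 - 2*x - 3*y

1. The degree is 2 — the shape is more complex than any degree-1 curve.
2. Checking where it meets the axes: it meets the y-axis at y = 0 (among the integer gridlines); among the integer gridlines, it crosses the x-axis at x ∈ {0, 1}.
3. Assembling these constraints gives the stated polynomial.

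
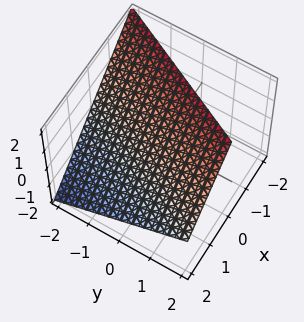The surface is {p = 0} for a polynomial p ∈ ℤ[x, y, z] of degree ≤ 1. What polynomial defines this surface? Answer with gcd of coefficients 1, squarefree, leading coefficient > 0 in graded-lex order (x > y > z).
2*x - y + 2*z - 2

Degree: the surface is flat (a plane), so deg p = 1.
Reading off the gridlines: one x-axis crossing is at x = 1; it crosses the z-axis at the gridline z = 1.
Fitting integer coefficients to these (and the overall shape) gives p. Check: (0, -2, 0) on the y-axis lies on the surface, and p(0, -2, 0) = 0. ✓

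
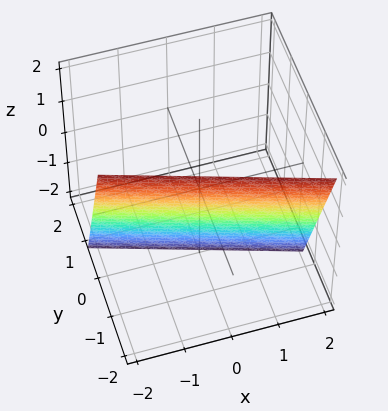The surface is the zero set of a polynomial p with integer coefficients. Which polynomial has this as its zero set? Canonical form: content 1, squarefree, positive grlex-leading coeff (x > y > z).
First, degree: the surface is flat (a plane), so deg p = 1.
Next, reading off the gridlines: one z-axis crossing is at z = -2; it meets the x-axis at x = -2 (among the integer gridlines).
Finally, fitting integer coefficients to these (and the overall shape) gives p.

x + 3*y + z + 2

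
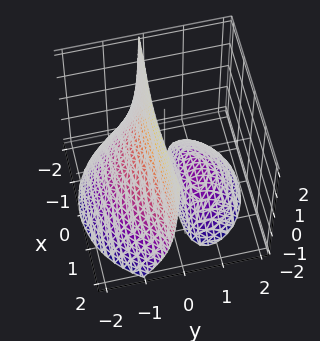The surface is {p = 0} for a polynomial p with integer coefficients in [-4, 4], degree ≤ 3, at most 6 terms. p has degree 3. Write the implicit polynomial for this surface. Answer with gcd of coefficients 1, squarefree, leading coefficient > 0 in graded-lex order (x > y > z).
x^2*y + y^3 + 2*y*z + 1

The picture has 2 separate pieces. Treating them together as one polynomial.
The degree is 3 — no degree-2 surface has this shape.
Reading off the gridlines: no z-intercept at any integer in the box; no x-intercept at any integer in the box; it crosses the y-axis at the gridline y = -1.
Assembling these constraints gives the stated polynomial.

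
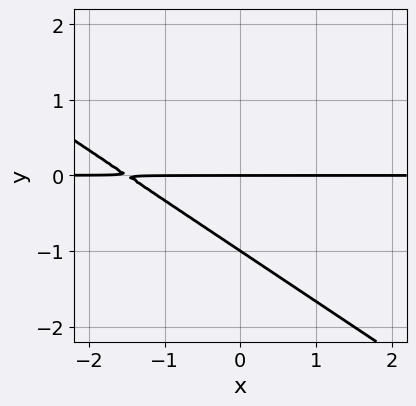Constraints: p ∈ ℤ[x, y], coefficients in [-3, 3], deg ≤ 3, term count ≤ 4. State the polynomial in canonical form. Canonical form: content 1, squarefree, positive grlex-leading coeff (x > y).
2*x*y + 3*y^2 + 3*y

(a) deg p = 2. The shape is more complex than any degree-1 curve.
(b) Reading off the gridlines: among the integer gridlines, it crosses the y-axis at y ∈ {-1, 0}; the visible x-axis segment lies entirely on the curve.
(c) Matching integer coefficients to the picture gives p.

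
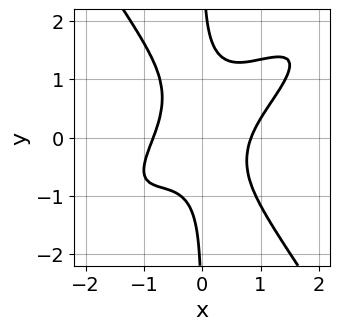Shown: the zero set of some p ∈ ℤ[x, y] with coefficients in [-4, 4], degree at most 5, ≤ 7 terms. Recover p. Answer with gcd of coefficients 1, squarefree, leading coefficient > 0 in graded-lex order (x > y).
2*x^4 - 3*x^3*y + 2*x*y^3 - x*y^2 - 1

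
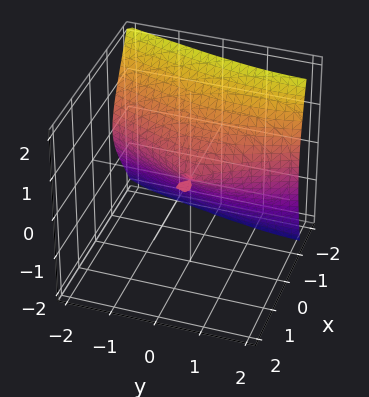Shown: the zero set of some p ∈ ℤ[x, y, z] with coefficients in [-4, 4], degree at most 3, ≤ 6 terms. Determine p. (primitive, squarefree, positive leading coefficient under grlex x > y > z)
2*x^3 - y*z^2 - x^2 + y^2 + 3*z^2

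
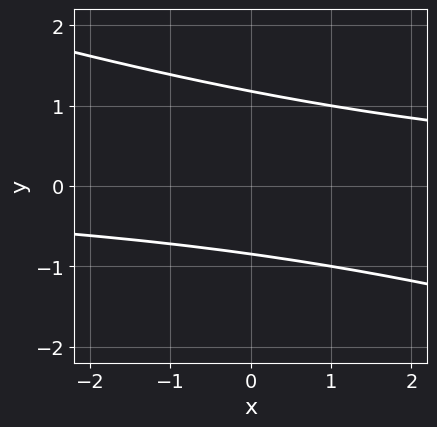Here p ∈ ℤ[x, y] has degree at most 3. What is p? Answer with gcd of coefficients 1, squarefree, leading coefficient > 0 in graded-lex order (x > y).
(a) Degree: no degree-1 curve has this shape, so deg p = 2.
(b) From the axis intercepts and sections: no x-intercept at any integer in the box.
(c) Fitting integer coefficients to these (and the overall shape) gives p.

x*y + 3*y^2 - y - 3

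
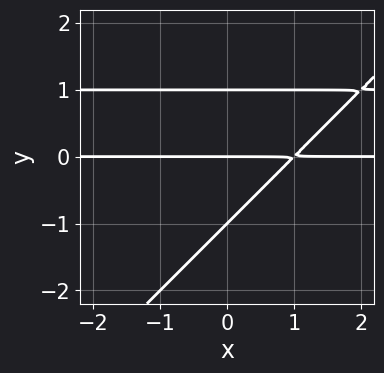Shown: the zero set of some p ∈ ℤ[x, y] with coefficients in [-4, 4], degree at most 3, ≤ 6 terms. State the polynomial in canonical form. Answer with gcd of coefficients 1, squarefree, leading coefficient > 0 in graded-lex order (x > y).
x*y^2 - y^3 - x*y + y

1. Degree: the shape is more complex than any degree-2 curve, so deg p = 3.
2. Reading off the gridlines: the y-axis gridline crossings are at y ∈ {-1, 0, 1}; every point of the x-axis in the box is on the curve.
3. The integer polynomial consistent with all of this is the stated p.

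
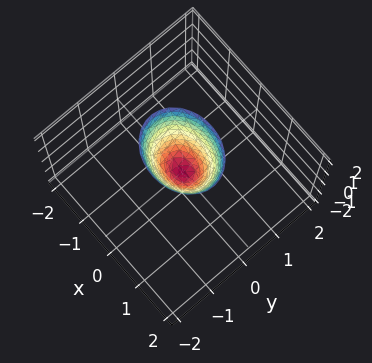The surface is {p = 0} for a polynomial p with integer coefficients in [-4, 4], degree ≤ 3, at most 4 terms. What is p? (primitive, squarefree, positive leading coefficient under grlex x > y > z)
1. deg p = 2. A single bowl opening along one axis; a quadric.
2. Symmetries: mirror symmetry x ↦ −x ⇒ only even powers of x; mirror symmetry y ↦ −y ⇒ only even powers of y.
3. From the visible intercepts: it meets the z-axis at z = 0 (among the integer gridlines); one y-axis crossing is at y = 0; one x-axis crossing is at x = 0.
4. Fitting integer coefficients to these (and the overall shape) gives p.

2*x^2 + 3*y^2 - z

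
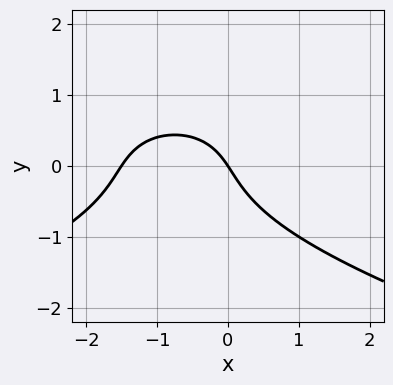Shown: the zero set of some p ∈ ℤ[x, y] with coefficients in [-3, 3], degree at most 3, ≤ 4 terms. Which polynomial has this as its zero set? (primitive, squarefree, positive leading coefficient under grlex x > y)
First, degree: no degree-2 curve has this shape, so deg p = 3.
Then, from the visible intercepts: it meets the y-axis at y = 0 (among the integer gridlines); it meets the x-axis at x = 0 (among the integer gridlines).
Finally, matching integer coefficients to the picture gives p.

3*y^3 + 2*x^2 + 3*x + 2*y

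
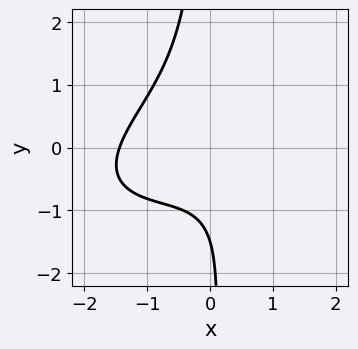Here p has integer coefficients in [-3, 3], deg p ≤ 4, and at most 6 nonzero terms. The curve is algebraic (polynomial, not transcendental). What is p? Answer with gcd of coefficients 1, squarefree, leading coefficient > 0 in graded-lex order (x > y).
x^3 - 2*x^2*y + 3*x*y^2 + 2*y + 3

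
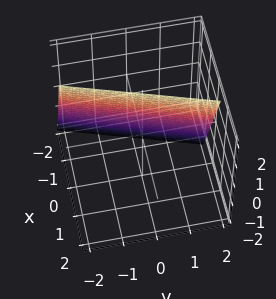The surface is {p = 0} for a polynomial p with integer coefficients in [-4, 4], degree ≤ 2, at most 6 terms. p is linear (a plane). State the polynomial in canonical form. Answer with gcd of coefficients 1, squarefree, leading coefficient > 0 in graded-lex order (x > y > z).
3*x - y - z + 2

(a) The degree is 1 — the surface is flat (a plane).
(b) From the axis intercepts and sections: one y-axis crossing is at y = 2; one z-axis crossing is at z = 2.
(c) Solving for integer coefficients yields p as stated.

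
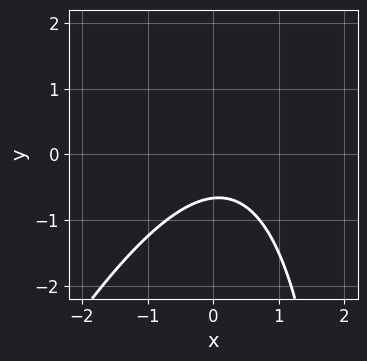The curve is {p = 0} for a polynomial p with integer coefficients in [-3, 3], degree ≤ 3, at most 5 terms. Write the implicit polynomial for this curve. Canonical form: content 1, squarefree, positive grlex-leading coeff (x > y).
First, the degree is 2 — no degree-1 curve has this shape.
Next, from the visible intercepts: the curve avoids every integer x-axis point in the box.
Finally, solving for integer coefficients yields p as stated.

2*x^2 - x*y - x + 3*y + 2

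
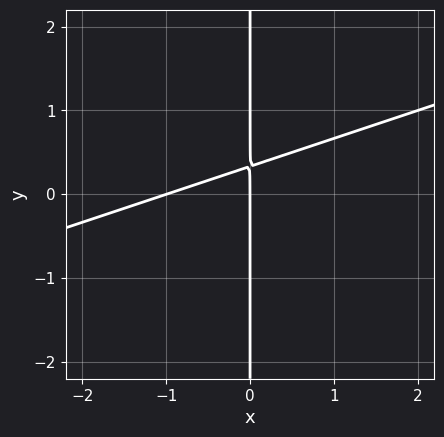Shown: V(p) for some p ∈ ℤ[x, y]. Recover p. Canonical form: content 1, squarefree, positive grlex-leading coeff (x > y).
(a) deg p = 2. The shape is more complex than any degree-1 curve.
(b) From the visible intercepts: among the integer gridlines, it crosses the x-axis at x ∈ {-1, 0}; every point of the y-axis in the box is on the curve.
(c) Solving for integer coefficients yields p as stated.

x^2 - 3*x*y + x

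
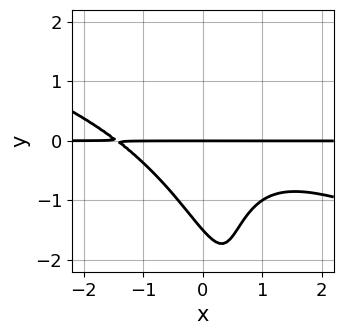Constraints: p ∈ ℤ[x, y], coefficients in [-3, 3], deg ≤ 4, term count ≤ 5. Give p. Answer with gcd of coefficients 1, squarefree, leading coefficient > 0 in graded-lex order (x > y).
The degree is 4 — a generic line meets the curve in up to 4 points.
Observable constraints: one y-axis crossing is at y = 0; every point of the x-axis in the box is on the curve.
These observations pin down the coefficients.

x^3*y + 3*x^2*y^2 + x*y^3 + 2*y^2 + 3*y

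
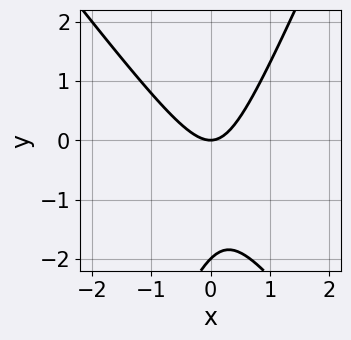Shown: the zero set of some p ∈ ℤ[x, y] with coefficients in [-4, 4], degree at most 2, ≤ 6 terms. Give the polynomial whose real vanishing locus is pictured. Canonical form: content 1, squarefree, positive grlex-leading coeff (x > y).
3*x^2 + x*y - y^2 - 2*y

deg p = 2. The shape is more complex than any degree-1 curve.
From the visible intercepts: it crosses the x-axis at the gridline x = 0; the y-axis gridline crossings are at y ∈ {-2, 0}.
Together with the visible shape, these determine p as stated.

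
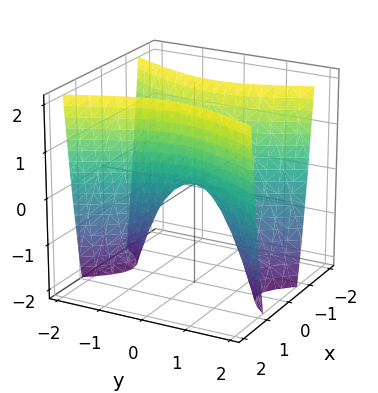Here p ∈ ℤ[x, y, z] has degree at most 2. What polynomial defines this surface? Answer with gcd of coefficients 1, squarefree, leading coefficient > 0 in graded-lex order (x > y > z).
First, degree: a hyperbolic paraboloid; a quadric, so deg p = 2.
Next, symmetries: mirror symmetry y ↦ −y ⇒ only even powers of y; mirror symmetry x ↦ −x ⇒ only even powers of x.
Then, reading off the gridlines: it crosses the x-axis at the gridline x = 0; it crosses the z-axis at the gridline z = 0.
Finally, the integer polynomial consistent with all of this is the stated p.

3*x^2 - y^2 - z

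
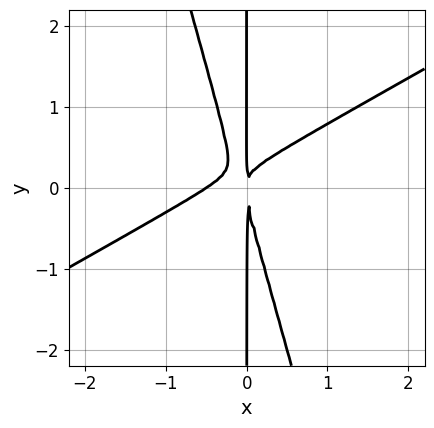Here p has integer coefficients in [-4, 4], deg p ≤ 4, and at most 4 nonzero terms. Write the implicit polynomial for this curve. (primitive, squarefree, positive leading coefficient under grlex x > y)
2*x^3 - 3*x^2*y - x*y^2 + x^2

First, the degree is 3 — the shape is more complex than any degree-2 curve.
Next, observable constraints: every point of the y-axis in the box is on the curve.
Finally, matching integer coefficients to the picture gives p.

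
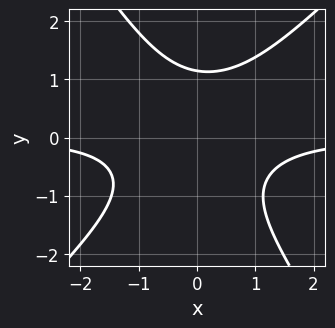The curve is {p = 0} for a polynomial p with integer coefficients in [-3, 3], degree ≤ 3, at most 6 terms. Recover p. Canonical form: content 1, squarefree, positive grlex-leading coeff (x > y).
(a) Degree: no degree-2 curve has this shape, so deg p = 3.
(b) Observable constraints: the curve avoids every integer x-axis point in the box.
(c) The integer polynomial consistent with all of this is the stated p.

3*x^2*y - x*y^2 - 2*y^3 + 3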